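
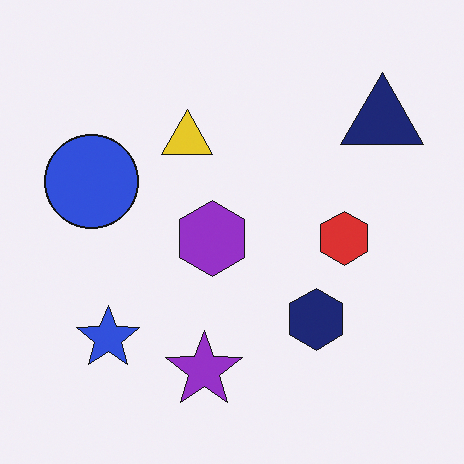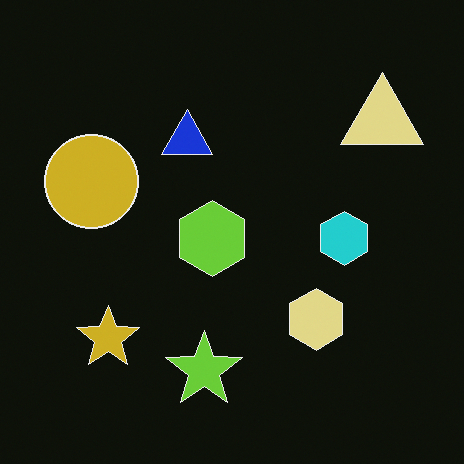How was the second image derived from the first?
It was color-inverted (negative).

The light background has become dark and every shape's color is its complement — a photographic negative.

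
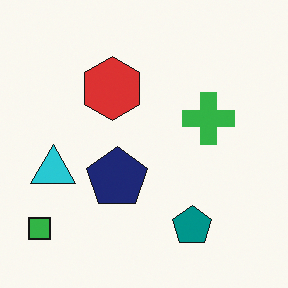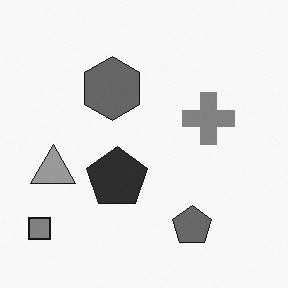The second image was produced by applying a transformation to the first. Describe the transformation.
The second image is the first converted to grayscale.

All color is removed — every shape is now a shade of grey.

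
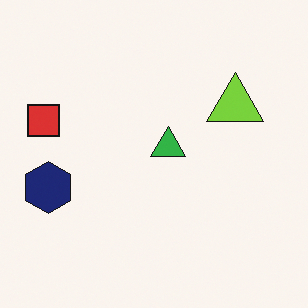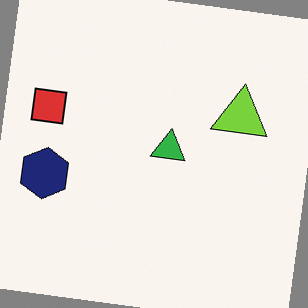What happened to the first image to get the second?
The transformation is: rotated clockwise by a few degrees.

Every shape is tilted by the same angle and the image corners show triangular fill wedges — a whole-image rotation by a non-right angle.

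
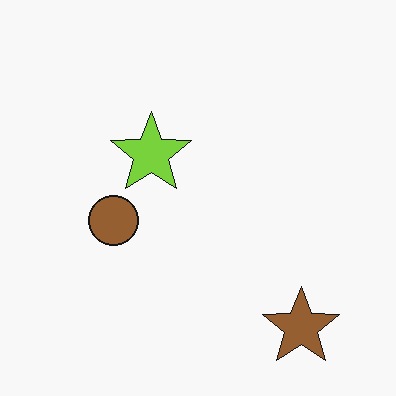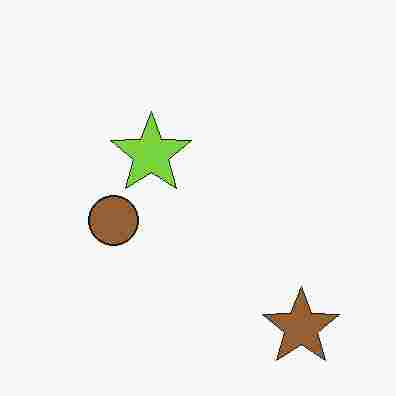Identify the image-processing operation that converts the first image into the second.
The second image is the first heavily JPEG-compressed with obvious blocking artifacts.

Blocky 8×8 compression artifacts appear around shape edges and the flat background shows ringing — characteristic JPEG degradation.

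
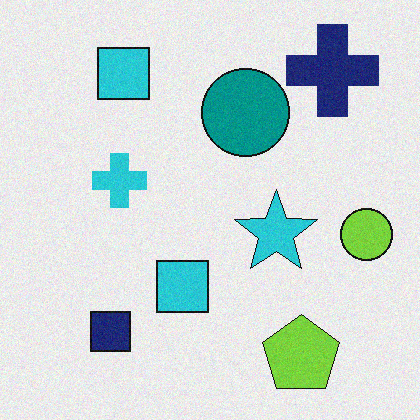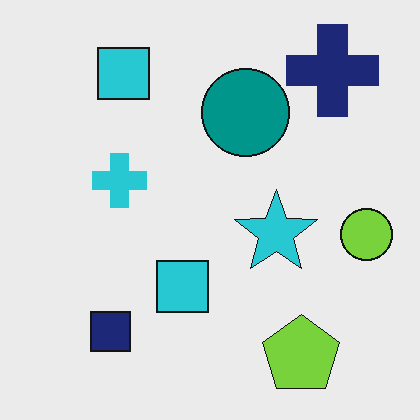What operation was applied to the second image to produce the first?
The image was degraded with subtle gaussian noise.

Random speckle covers the whole image, including the flat background.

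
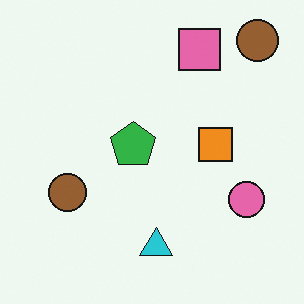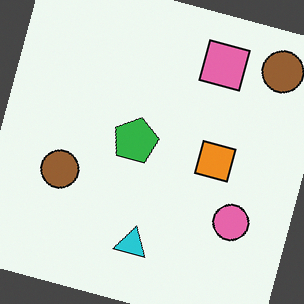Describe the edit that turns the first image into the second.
The image was rotated clockwise by a moderate amount.

Every shape is tilted by the same angle and the image corners show triangular fill wedges — a whole-image rotation by a non-right angle.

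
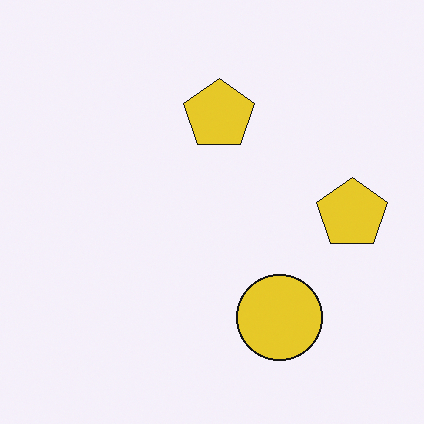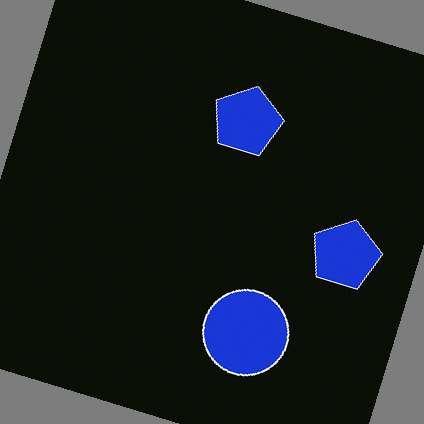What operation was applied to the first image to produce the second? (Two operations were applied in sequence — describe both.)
It was rotated clockwise by a clearly visible amount, then color-inverted (negative).

Every shape is tilted by the same angle and the image corners show triangular fill wedges — a whole-image rotation by a non-right angle. The light background has become dark and every shape's color is its complement — a photographic negative.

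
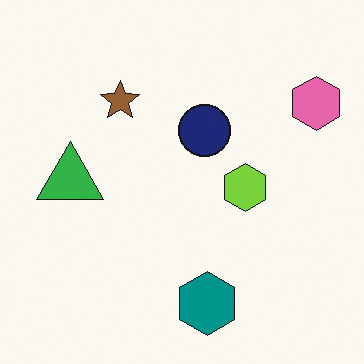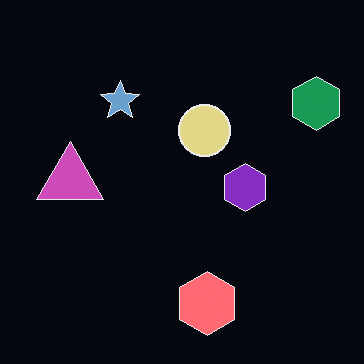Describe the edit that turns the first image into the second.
Color-inverted (negative).

The light background has become dark and every shape's color is its complement — a photographic negative.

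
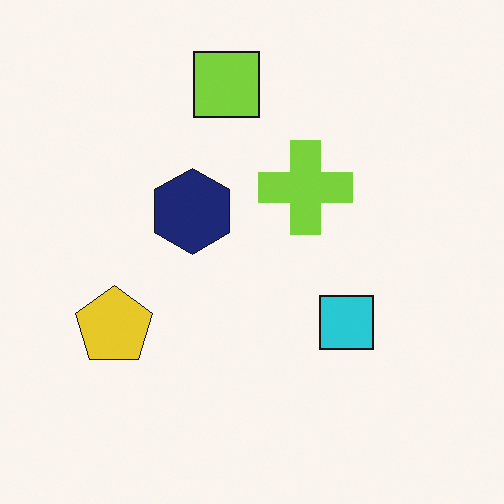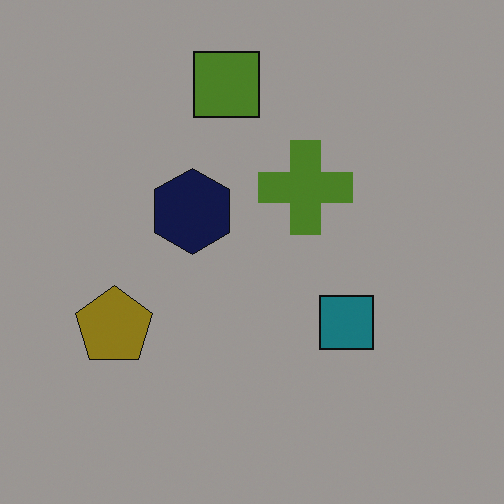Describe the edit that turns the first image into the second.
The image was darkened a lot.

Every pixel — background and shapes alike — is uniformly darkened.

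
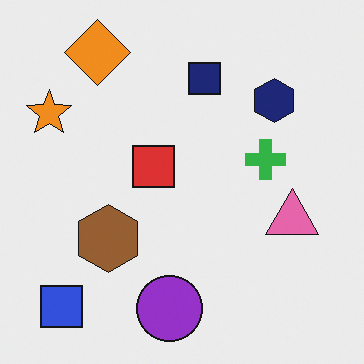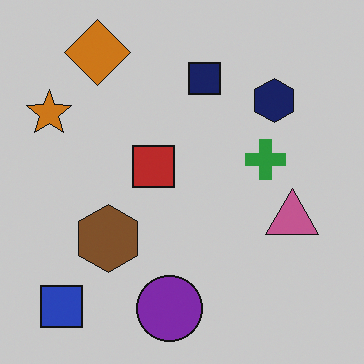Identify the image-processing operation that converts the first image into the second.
The image was darkened a little.

Every pixel — background and shapes alike — is uniformly darkened.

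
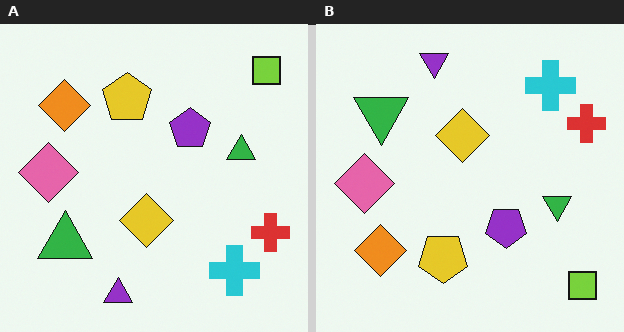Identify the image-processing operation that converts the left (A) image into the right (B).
This is the original image flipped vertically (top ↔ bottom).

The purple triangle is in the bottom of the left (A) image and the top of the right (B) — shapes on opposite sides of the horizontal midline have swapped in a mirror flip.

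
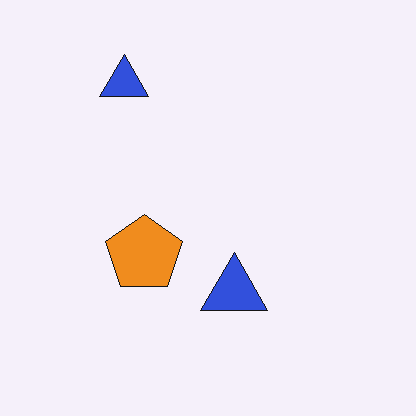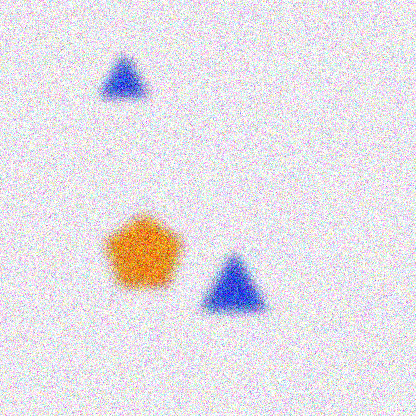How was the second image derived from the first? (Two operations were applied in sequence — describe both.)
It was strongly gaussian-blurred, then degraded with a thick layer of grain.

Shape edges and outlines are uniformly softened across the whole image. Random speckle covers the whole image, including the flat background.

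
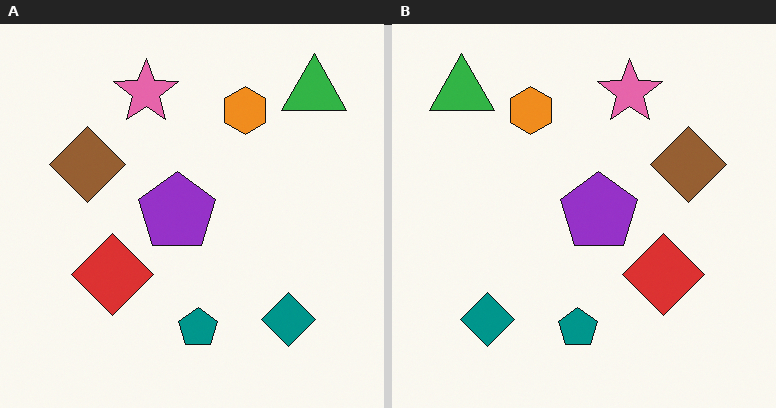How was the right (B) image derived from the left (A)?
The right (B) image is the left (A) flipped horizontally (left ↔ right).

The green triangle is in the top-right of the left (A) image and the top-left of the right (B) — shapes on opposite sides of the vertical midline have swapped in a mirror flip.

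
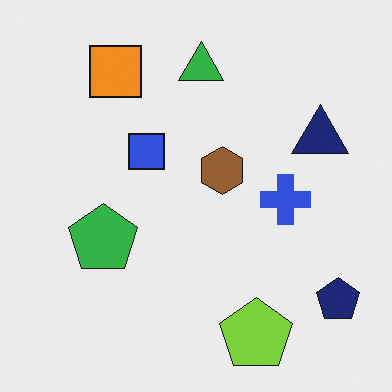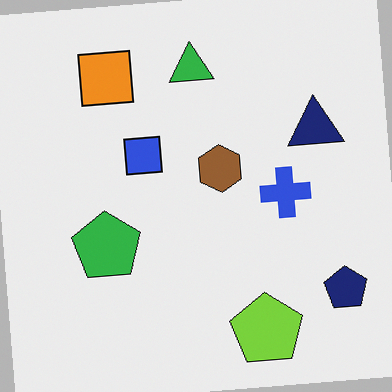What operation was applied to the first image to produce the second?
This is the original image rotated counter-clockwise by a slight angle.

Every shape is tilted by the same angle and the image corners show triangular fill wedges — a whole-image rotation by a non-right angle.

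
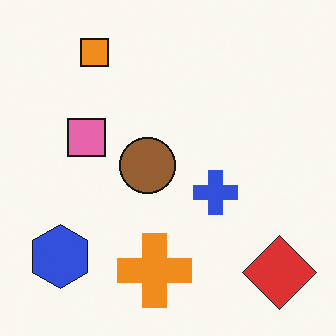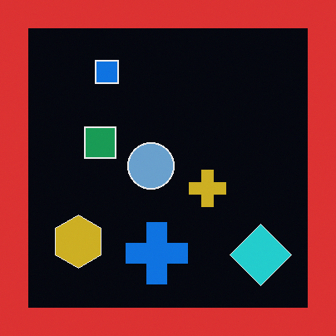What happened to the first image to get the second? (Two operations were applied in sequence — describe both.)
The second image is the first color-inverted (negative), then framed with a red border.

The light background has become dark and every shape's color is its complement — a photographic negative. A solid red frame runs around the edge of the second image, with the content slightly shrunk inside it.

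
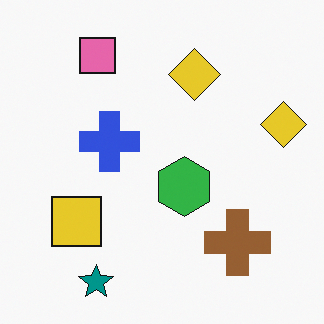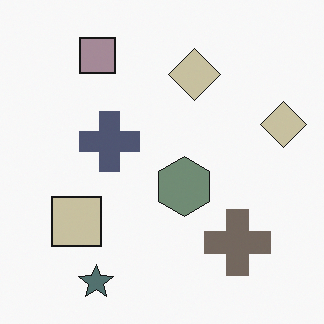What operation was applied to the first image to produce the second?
The transformation is: heavily desaturated.

All colors are more muted and greyish — a global saturation change.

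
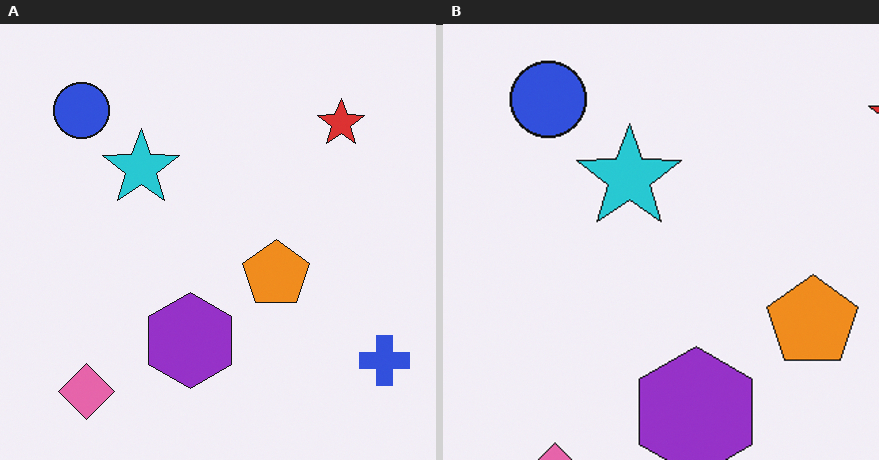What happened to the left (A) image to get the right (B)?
The transformation is: cropped to a modestly smaller region and rescaled.

The visible shapes are larger and the field of view is narrower; shapes near the original edges may be partly or wholly outside the frame — a crop-and-rescale.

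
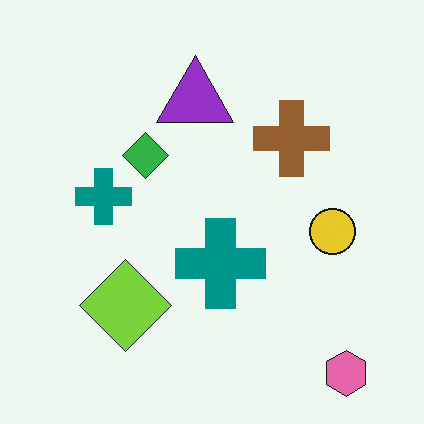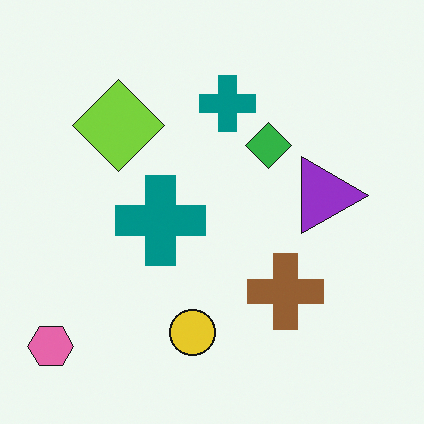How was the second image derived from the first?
This is the original image rotated 90° clockwise.

The pink hexagon sits in the bottom-right of the first image and the bottom-left of the second — consistent with a whole-image 90° clockwise rotation.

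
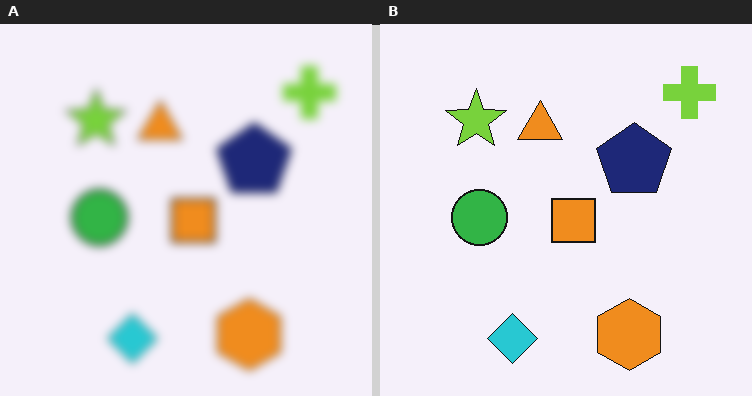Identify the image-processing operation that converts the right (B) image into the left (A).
It was moderately blurred.

Shape edges and outlines are uniformly softened across the whole image.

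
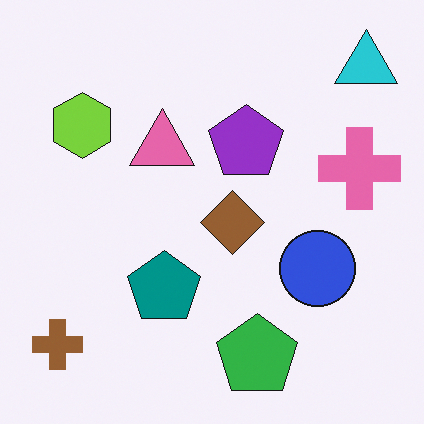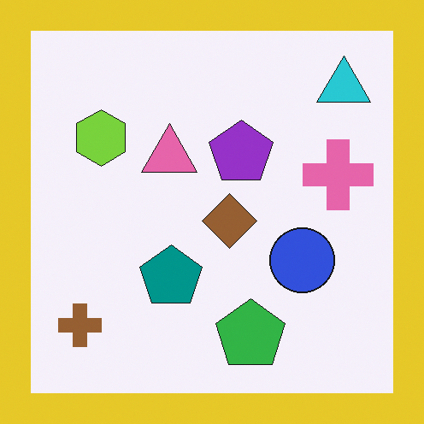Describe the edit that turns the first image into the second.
The second image is the first framed with a yellow border.

A solid yellow frame runs around the edge of the second image, with the content slightly shrunk inside it.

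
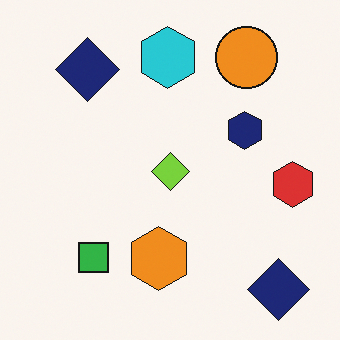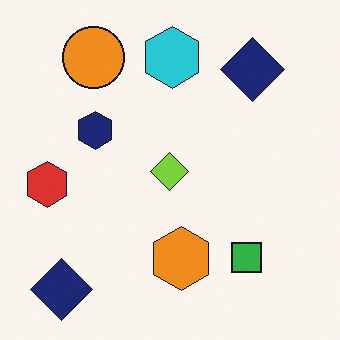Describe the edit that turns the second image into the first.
The first image is the second flipped horizontally (left ↔ right).

The red hexagon is in the left of the second image and the right of the first — shapes on opposite sides of the vertical midline have swapped in a mirror flip.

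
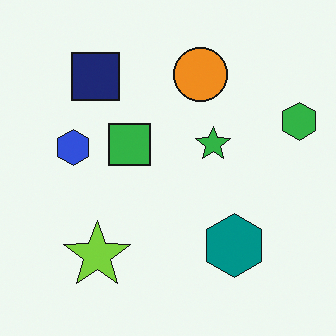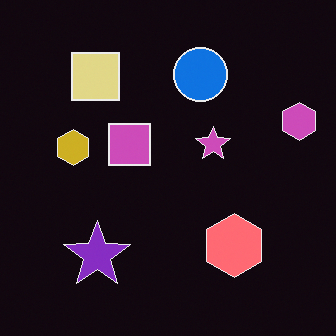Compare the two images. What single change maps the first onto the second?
It was color-inverted (negative).

The light background has become dark and every shape's color is its complement — a photographic negative.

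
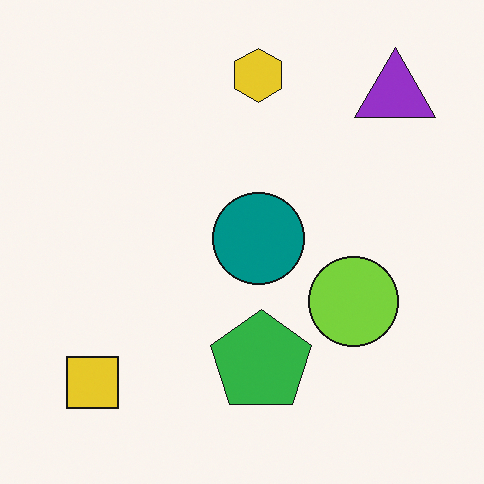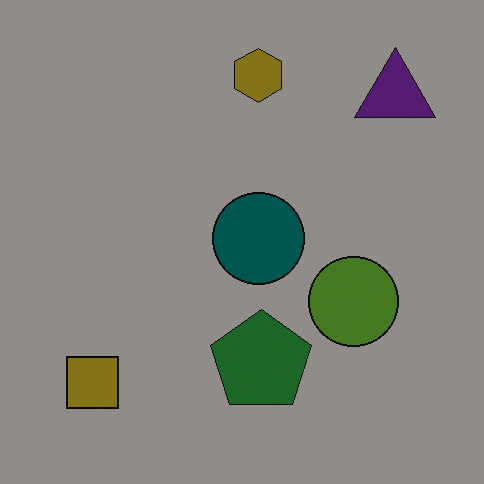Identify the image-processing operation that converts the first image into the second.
It was noticeably darkened.

Every pixel — background and shapes alike — is uniformly darkened.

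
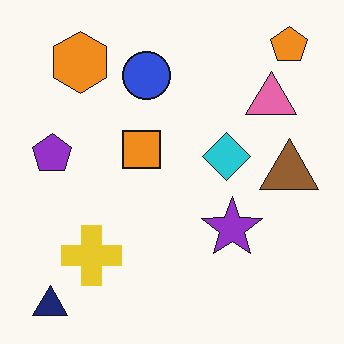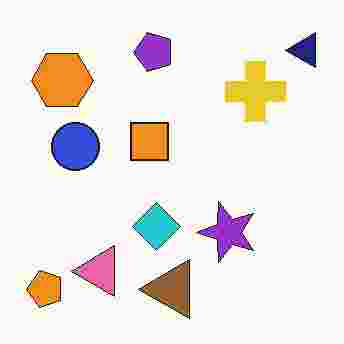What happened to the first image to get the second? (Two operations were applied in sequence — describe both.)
The image was transposed (reflected across the top-left ↔ bottom-right diagonal), then degraded with heavy JPEG compression.

Shapes have swapped their row and column positions — what was in the top-right is now in the bottom-left — a diagonal reflection. Blocky 8×8 compression artifacts appear around shape edges and the flat background shows ringing — characteristic JPEG degradation.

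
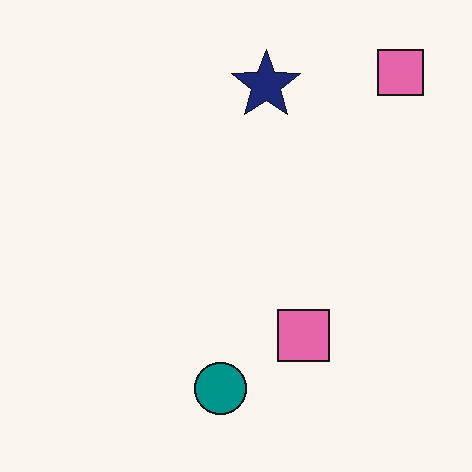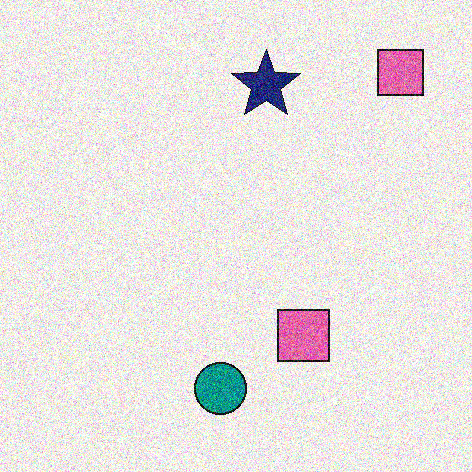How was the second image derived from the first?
The transformation is: degraded with heavy additive noise.

Random speckle covers the whole image, including the flat background.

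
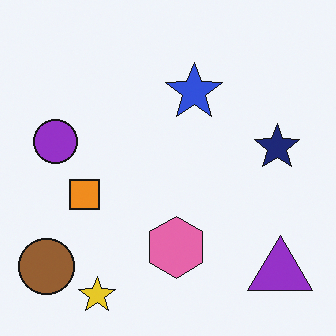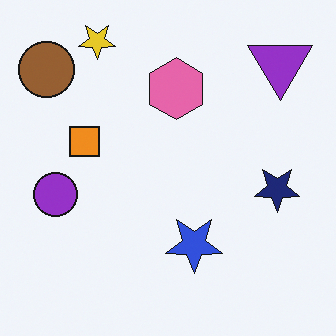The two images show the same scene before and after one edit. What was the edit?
It was flipped vertically (top ↔ bottom).

The yellow star is in the bottom-left of the first image and the top-left of the second — shapes on opposite sides of the horizontal midline have swapped in a mirror flip.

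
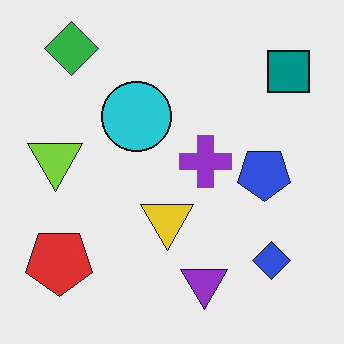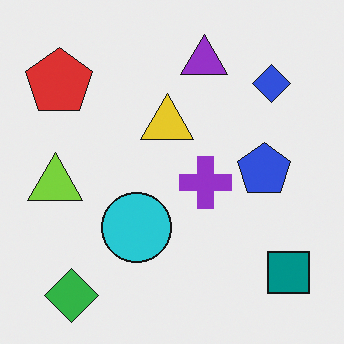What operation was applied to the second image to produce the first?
Flipped vertically (top ↔ bottom).

The green diamond is in the bottom-left of the second image and the top-left of the first — shapes on opposite sides of the horizontal midline have swapped in a mirror flip.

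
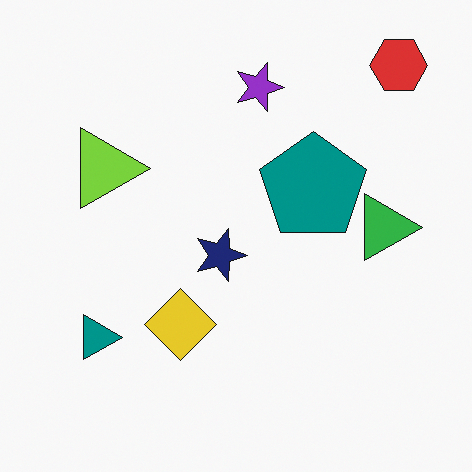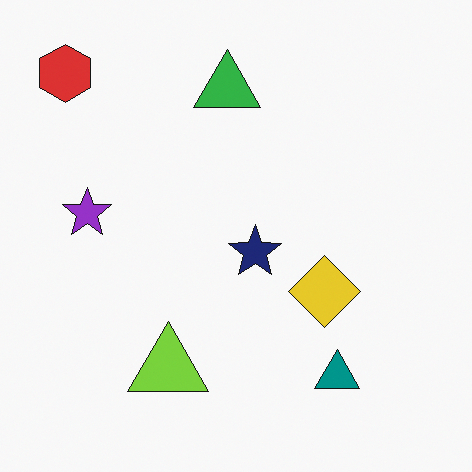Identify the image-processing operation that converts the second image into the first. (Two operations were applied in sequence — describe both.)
It was rotated 90° clockwise, then overlaid with an additional teal pentagon.

The red hexagon sits in the top-left of the second image and the top-right of the first — consistent with a whole-image 90° clockwise rotation. A teal pentagon appears in the first image that is absent from the second.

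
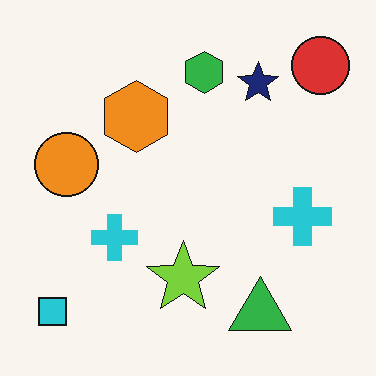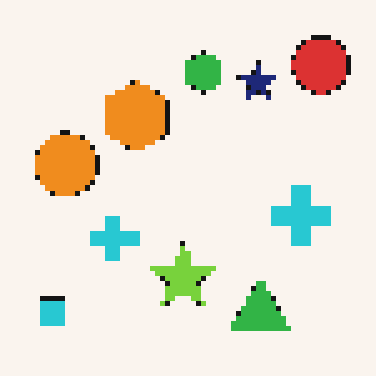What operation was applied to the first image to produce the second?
The image was lightly pixelated (a mild mosaic effect).

Shapes are reduced to large square blocks; fine edges and outlines are lost — a downscale-then-upscale (mosaic) effect.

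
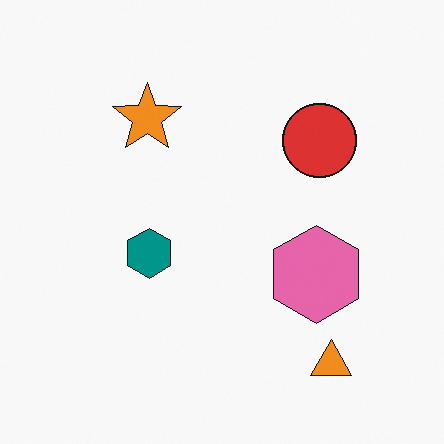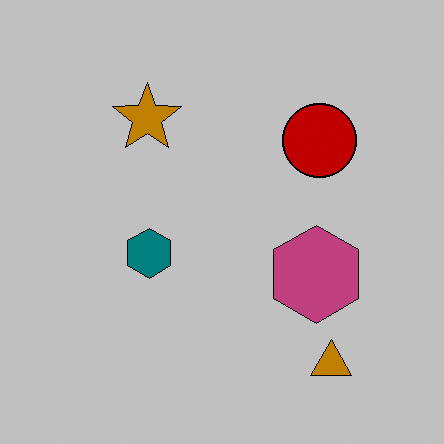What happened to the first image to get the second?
The image was aggressively posterized.

Each flat color has snapped to a coarser quantized level — most visibly, the near-white background has dropped to a flat grey.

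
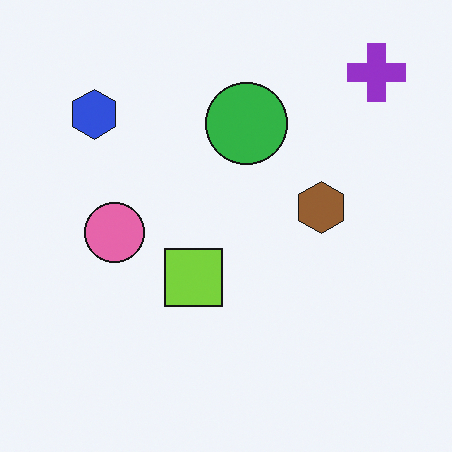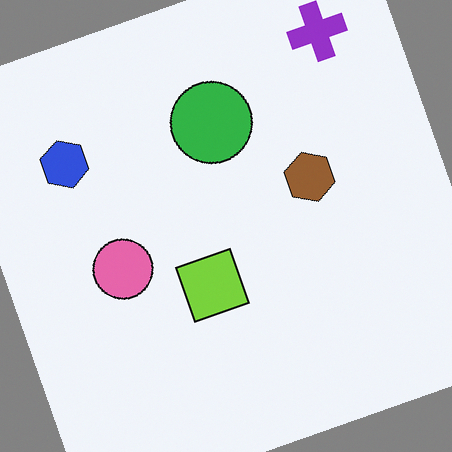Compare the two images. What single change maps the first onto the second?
The second image is the first rotated counter-clockwise by a moderate amount.

Every shape is tilted by the same angle and the image corners show triangular fill wedges — a whole-image rotation by a non-right angle.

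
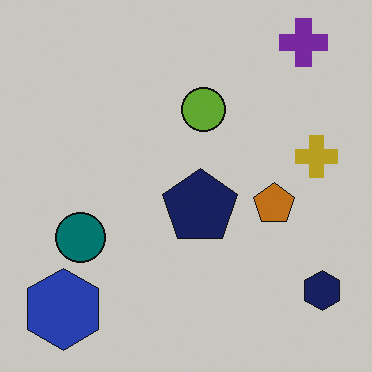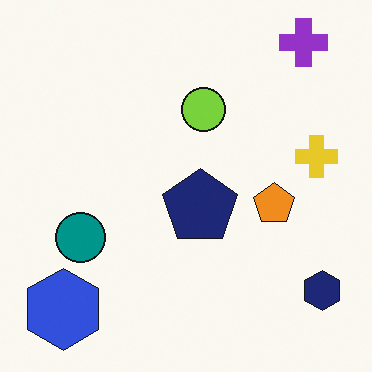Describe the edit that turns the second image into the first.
The image was darkened a little.

Every pixel — background and shapes alike — is uniformly darkened.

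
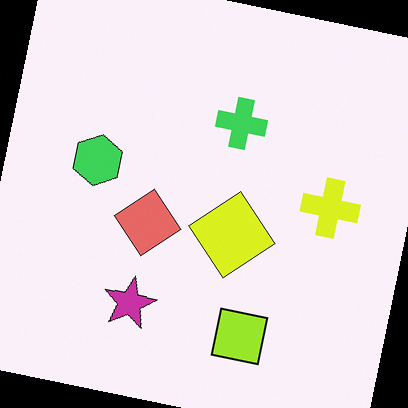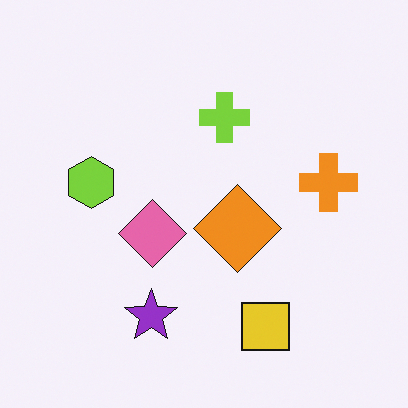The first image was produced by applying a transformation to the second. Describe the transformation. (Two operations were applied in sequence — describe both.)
It was hue-shifted slightly, then rotated clockwise by a few degrees.

Every shape's color has rotated by the same amount around the hue wheel — a uniform hue shift. Every shape is tilted by the same angle and the image corners show triangular fill wedges — a whole-image rotation by a non-right angle.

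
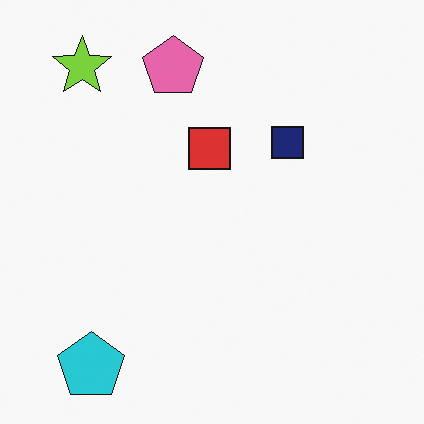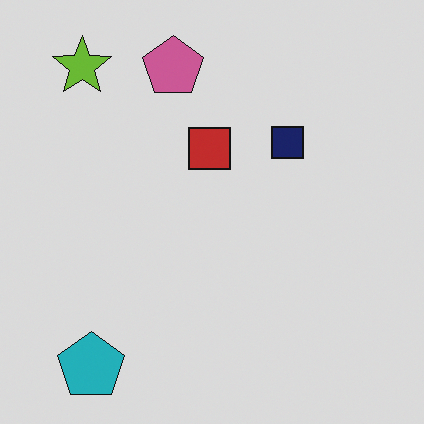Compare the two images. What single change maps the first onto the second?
This is the original image slightly darkened.

Every pixel — background and shapes alike — is uniformly darkened.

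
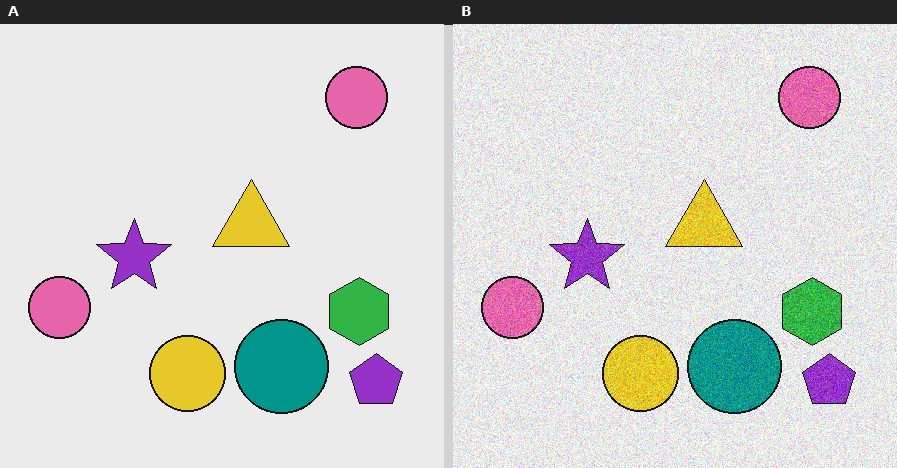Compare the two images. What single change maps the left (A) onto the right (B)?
The image was degraded with visible gaussian noise.

Random speckle covers the whole image, including the flat background.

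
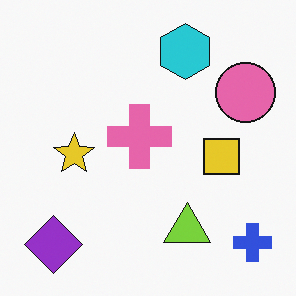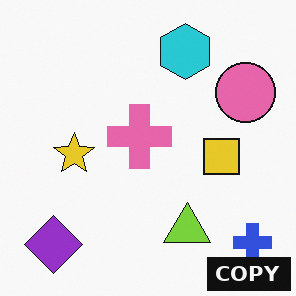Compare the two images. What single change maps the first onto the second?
The transformation is: watermarked with the text "COPY" in the lower-right corner.

A dark label reading "COPY" appears in the lower-right corner.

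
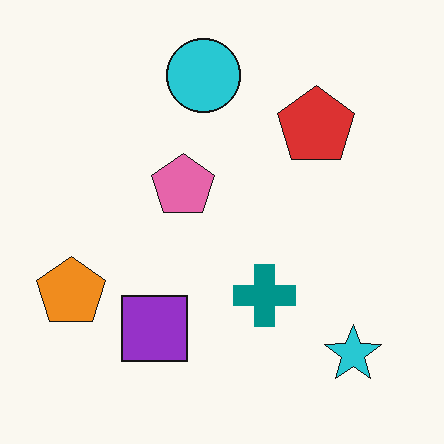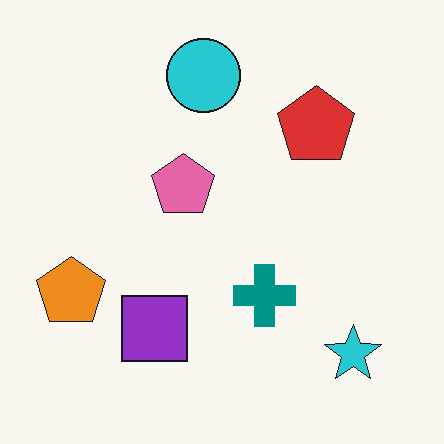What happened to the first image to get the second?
This is the original image given moderate JPEG compression.

Blocky 8×8 compression artifacts appear around shape edges and the flat background shows ringing — characteristic JPEG degradation.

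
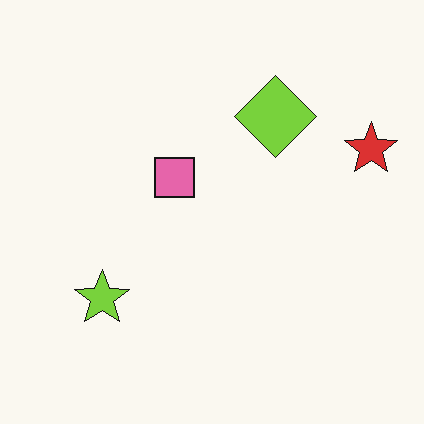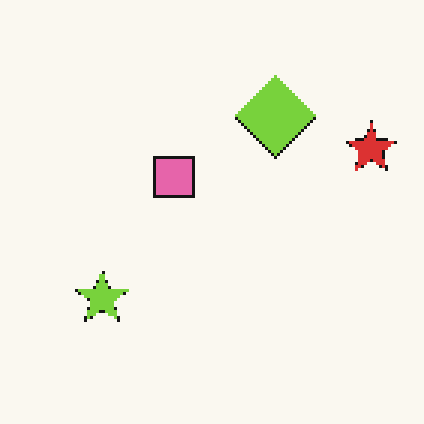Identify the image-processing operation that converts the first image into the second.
Mildly pixelated.

Shapes are reduced to large square blocks; fine edges and outlines are lost — a downscale-then-upscale (mosaic) effect.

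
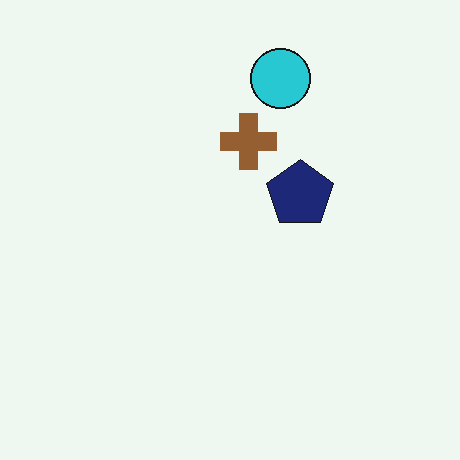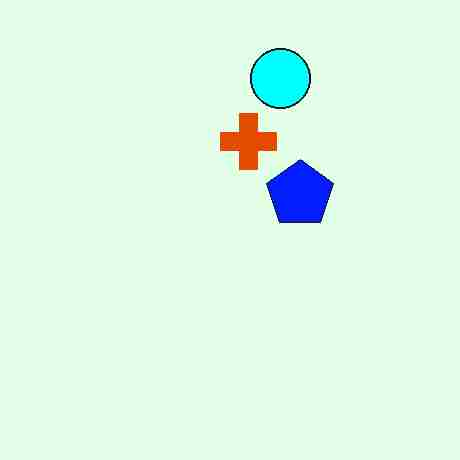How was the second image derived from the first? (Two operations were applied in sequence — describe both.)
The image was heavily oversaturated, then heavily JPEG-compressed with obvious blocking artifacts.

All colors are more vivid — a global saturation change. Blocky 8×8 compression artifacts appear around shape edges and the flat background shows ringing — characteristic JPEG degradation.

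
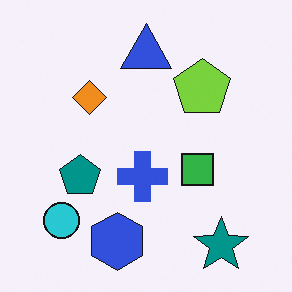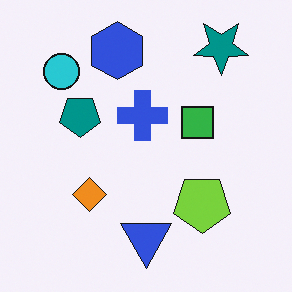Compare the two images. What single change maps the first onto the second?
The transformation is: flipped vertically (top ↔ bottom).

The teal star is in the bottom-right of the first image and the top-right of the second — shapes on opposite sides of the horizontal midline have swapped in a mirror flip.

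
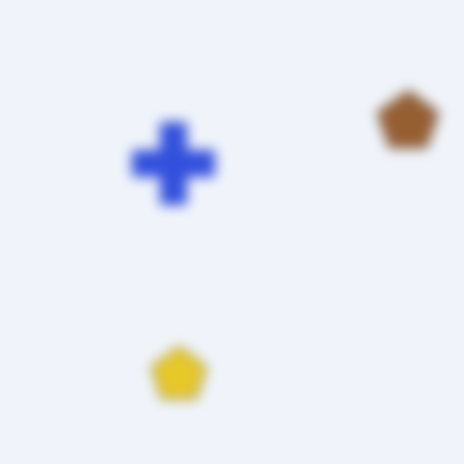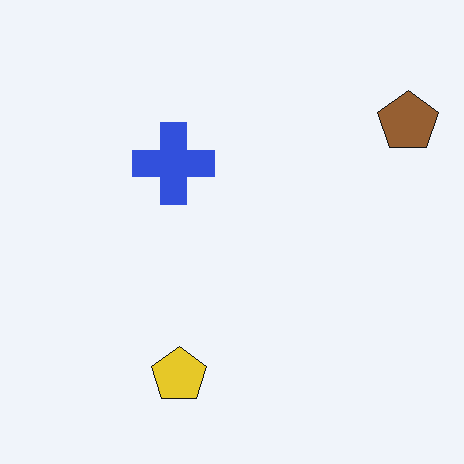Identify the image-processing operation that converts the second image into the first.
This is the original image heavily blurred.

Shape edges and outlines are uniformly softened across the whole image.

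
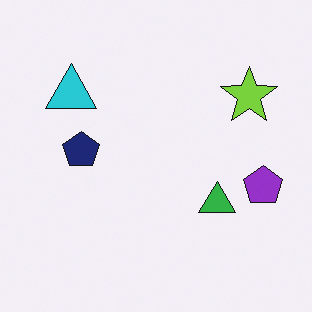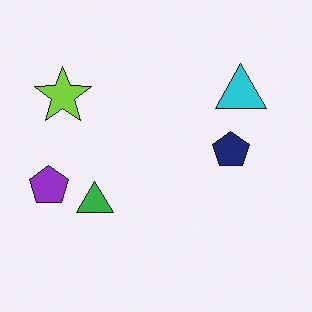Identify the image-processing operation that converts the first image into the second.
Flipped horizontally (left ↔ right).

The purple pentagon is in the right of the first image and the left of the second — shapes on opposite sides of the vertical midline have swapped in a mirror flip.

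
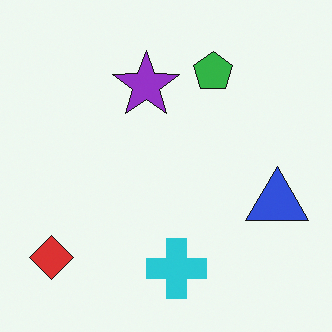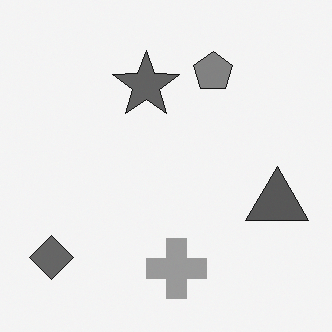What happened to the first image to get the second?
The image was converted to grayscale.

All color is removed — every shape is now a shade of grey.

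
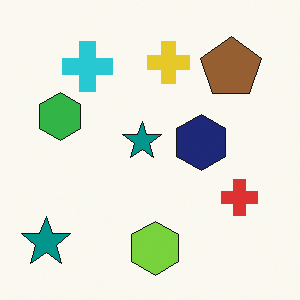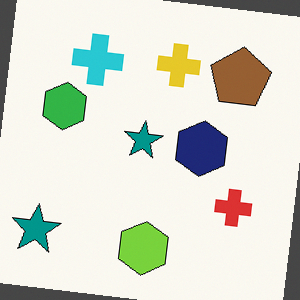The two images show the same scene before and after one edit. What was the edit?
The transformation is: rotated clockwise by a slight angle.

Every shape is tilted by the same angle and the image corners show triangular fill wedges — a whole-image rotation by a non-right angle.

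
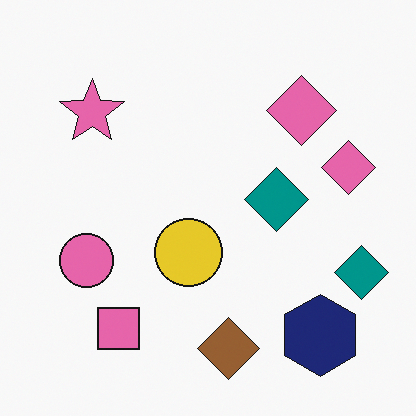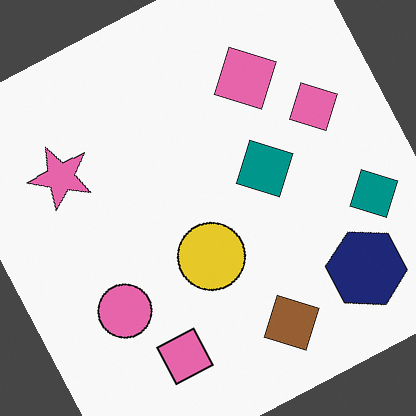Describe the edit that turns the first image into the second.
The transformation is: rotated counter-clockwise by a clearly visible amount.

Every shape is tilted by the same angle and the image corners show triangular fill wedges — a whole-image rotation by a non-right angle.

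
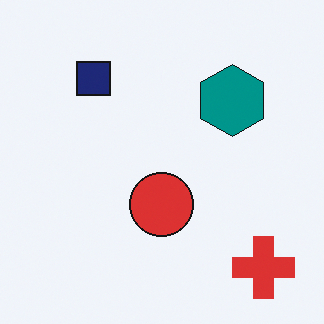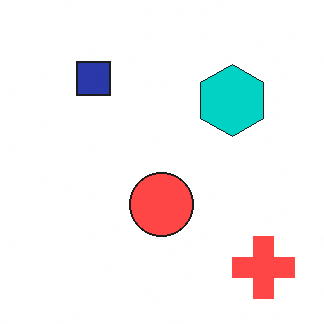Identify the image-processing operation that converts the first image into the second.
This is the original image noticeably brightened.

Every pixel — background and shapes alike — is uniformly brightened.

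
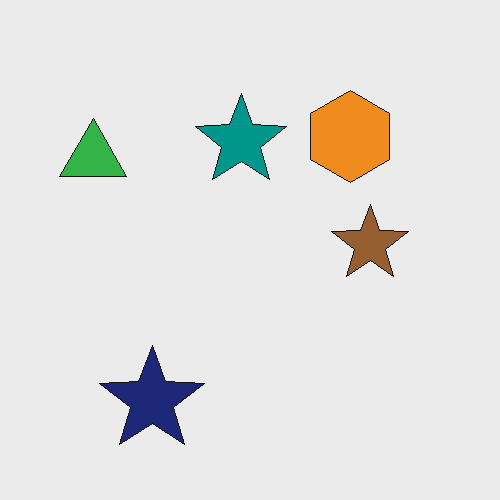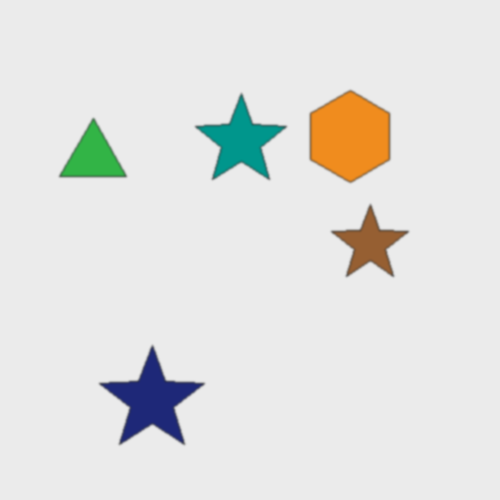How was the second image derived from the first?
Given a subtle gaussian blur.

Shape edges and outlines are uniformly softened across the whole image.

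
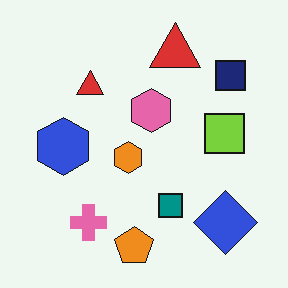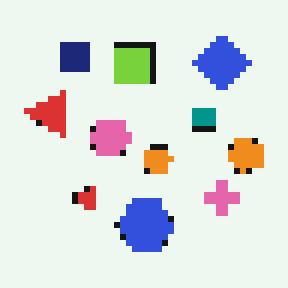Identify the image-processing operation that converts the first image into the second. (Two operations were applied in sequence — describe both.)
The image was moderately pixelated, then rotated 90° counter-clockwise.

Shapes are reduced to large square blocks; fine edges and outlines are lost — a downscale-then-upscale (mosaic) effect. The blue diamond sits in the bottom-right of the first image and the top-right of the second — consistent with a whole-image 90° counter-clockwise rotation.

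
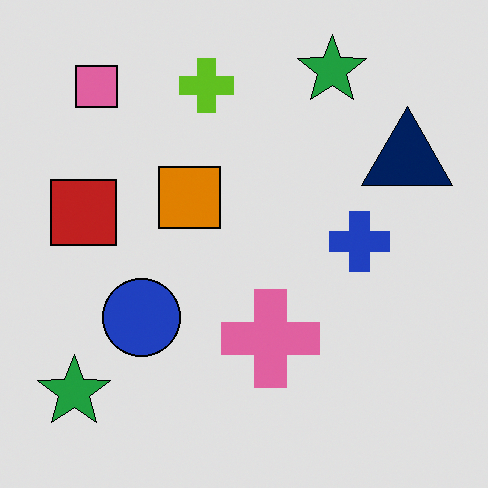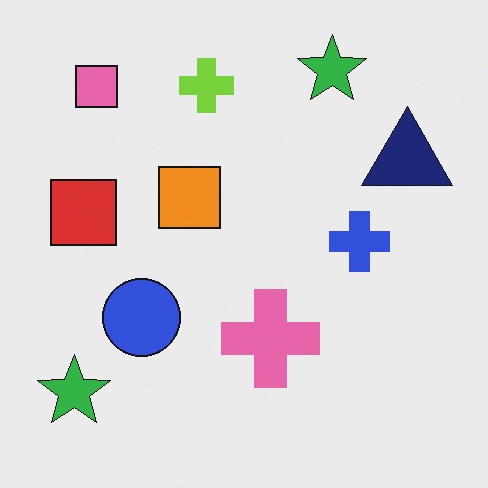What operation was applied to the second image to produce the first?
It was moderately posterized.

Each flat color has snapped to a coarser quantized level — most visibly, the near-white background has dropped to a flat grey.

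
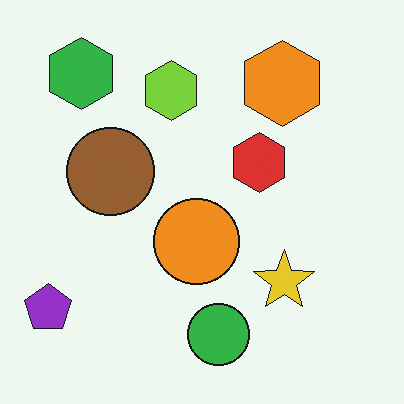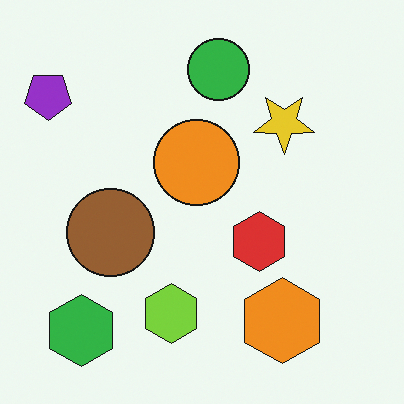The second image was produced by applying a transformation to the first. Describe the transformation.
The transformation is: flipped vertically (top ↔ bottom).

The green circle is in the bottom of the first image and the top of the second — shapes on opposite sides of the horizontal midline have swapped in a mirror flip.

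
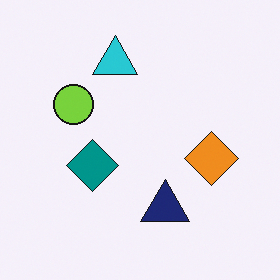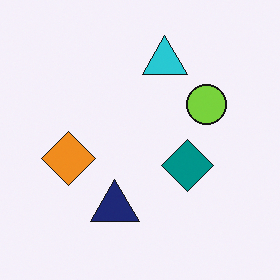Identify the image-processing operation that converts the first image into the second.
Flipped horizontally (left ↔ right).

The orange diamond is in the right of the first image and the left of the second — shapes on opposite sides of the vertical midline have swapped in a mirror flip.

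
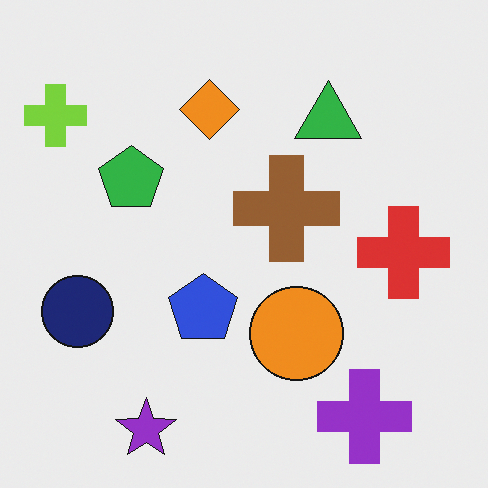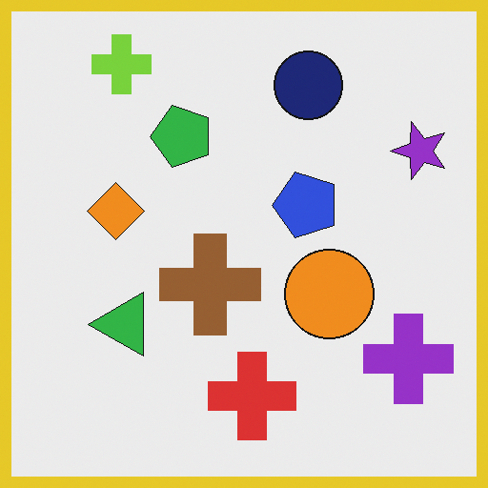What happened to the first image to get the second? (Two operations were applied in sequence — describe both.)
The transformation is: transposed (reflected across the top-left ↔ bottom-right diagonal), then framed with a yellow border.

Shapes have swapped their row and column positions — what was in the top-right is now in the bottom-left — a diagonal reflection. A solid yellow frame runs around the edge of the second image, with the content slightly shrunk inside it.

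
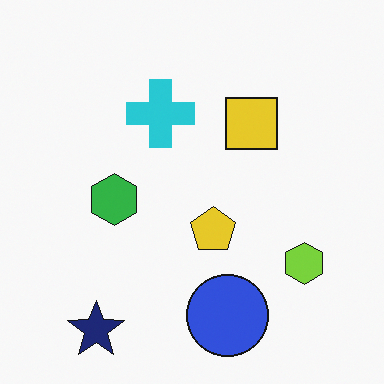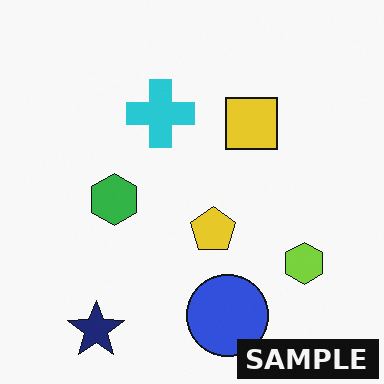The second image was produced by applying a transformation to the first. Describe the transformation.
This is the original image watermarked with the text "SAMPLE" in the lower-right corner.

A dark label reading "SAMPLE" appears in the lower-right corner.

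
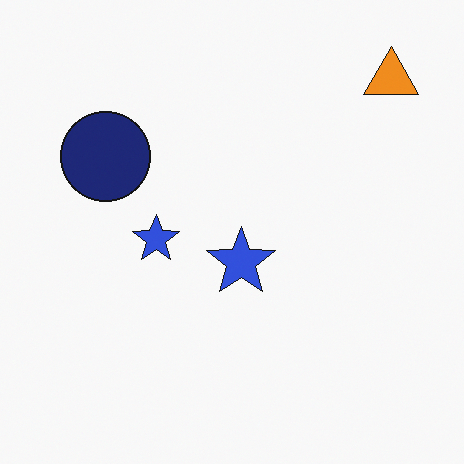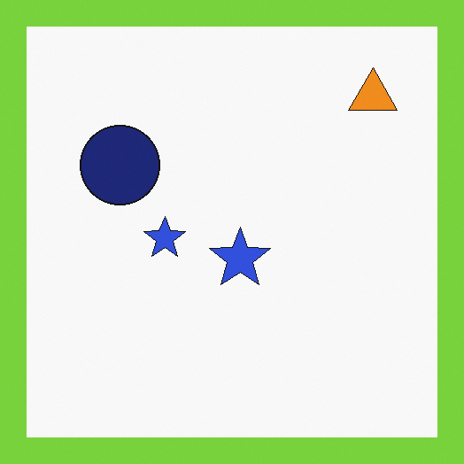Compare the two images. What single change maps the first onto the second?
It was framed with a lime border.

A solid lime frame runs around the edge of the second image, with the content slightly shrunk inside it.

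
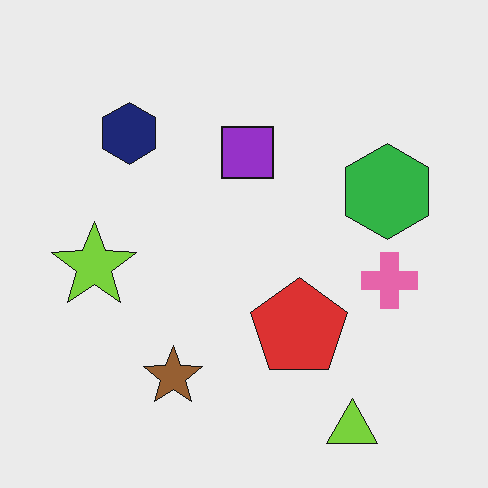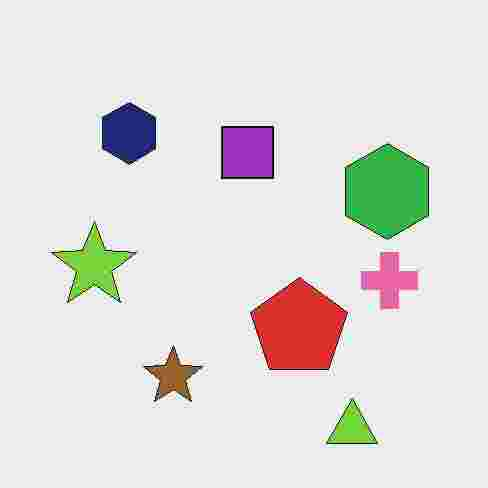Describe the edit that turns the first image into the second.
It was degraded with heavy JPEG compression.

Blocky 8×8 compression artifacts appear around shape edges and the flat background shows ringing — characteristic JPEG degradation.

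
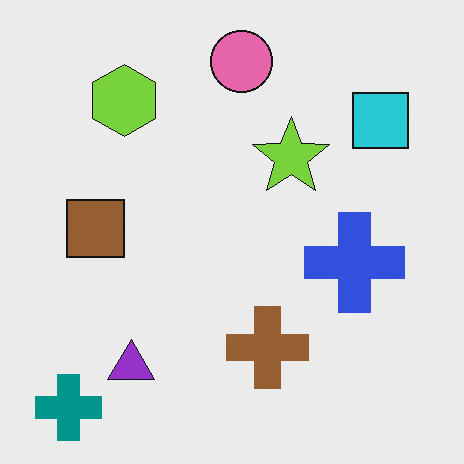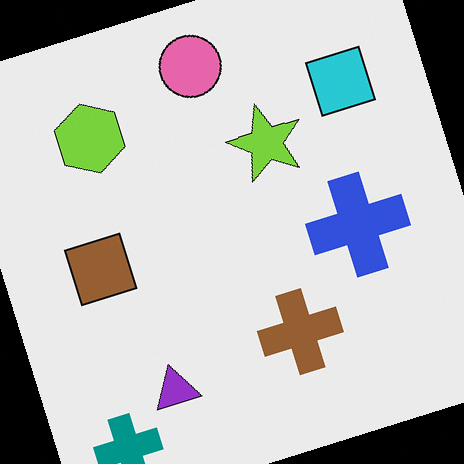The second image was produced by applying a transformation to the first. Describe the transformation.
The second image is the first rotated counter-clockwise by a moderate amount.

Every shape is tilted by the same angle and the image corners show triangular fill wedges — a whole-image rotation by a non-right angle.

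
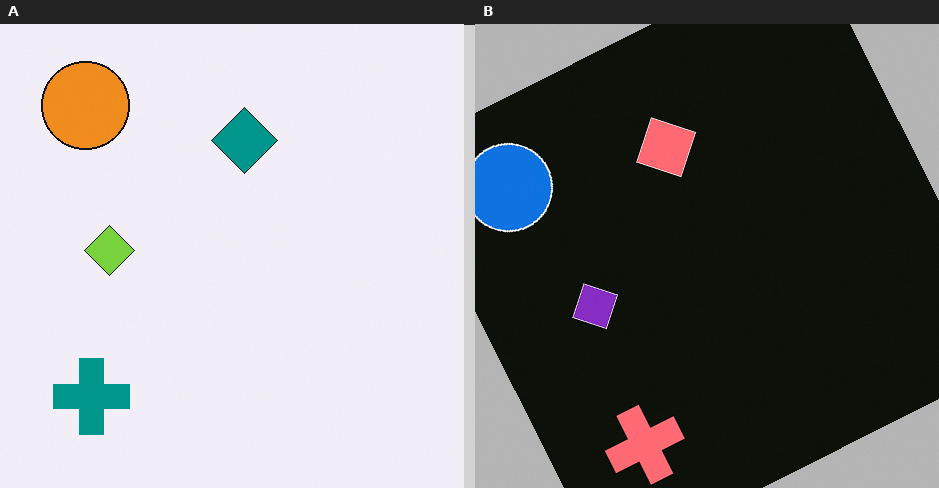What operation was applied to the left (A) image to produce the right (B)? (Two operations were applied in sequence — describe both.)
This is the original image color-inverted (negative), then rotated counter-clockwise by a moderate amount.

The light background has become dark and every shape's color is its complement — a photographic negative. Every shape is tilted by the same angle and the image corners show triangular fill wedges — a whole-image rotation by a non-right angle.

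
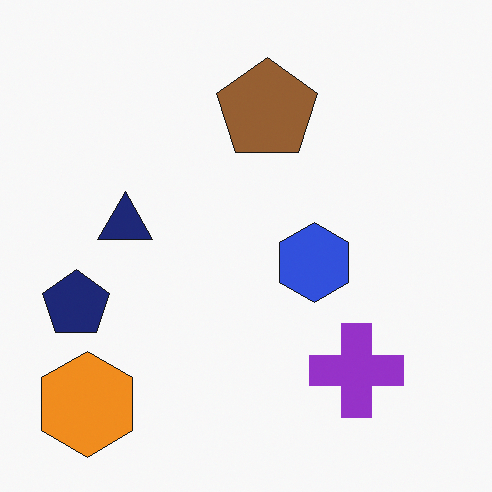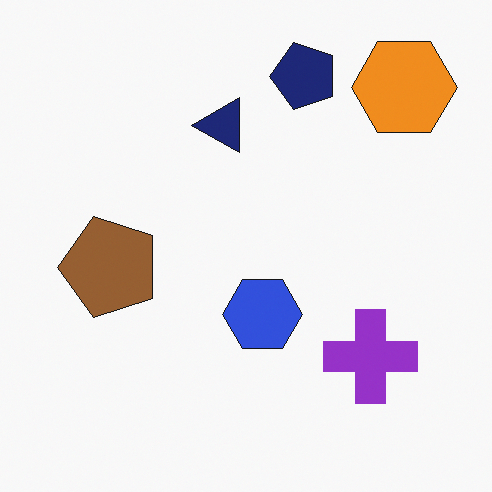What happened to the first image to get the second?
The transformation is: transposed (reflected across the top-left ↔ bottom-right diagonal).

Shapes have swapped their row and column positions — what was in the top-right is now in the bottom-left — a diagonal reflection.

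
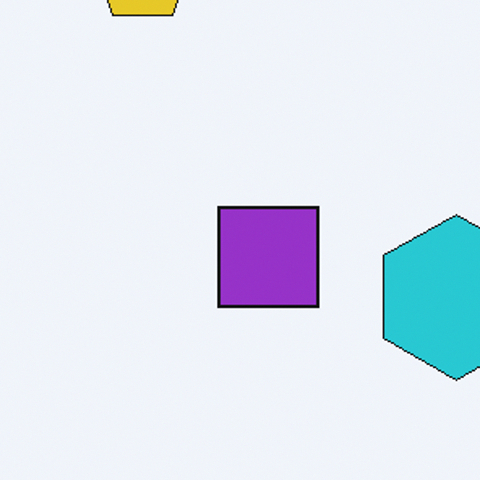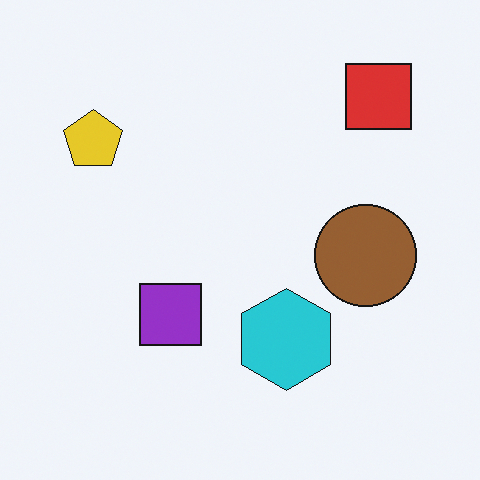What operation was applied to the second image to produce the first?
The image was cropped tightly and scaled back up.

The visible shapes are larger and the field of view is narrower; shapes near the original edges may be partly or wholly outside the frame — a crop-and-rescale.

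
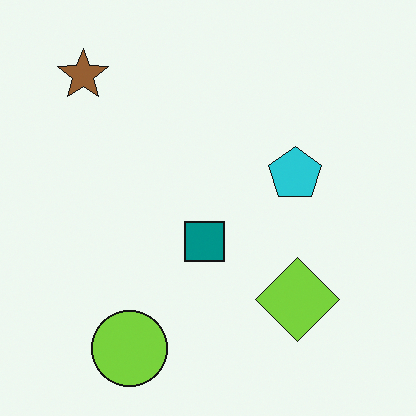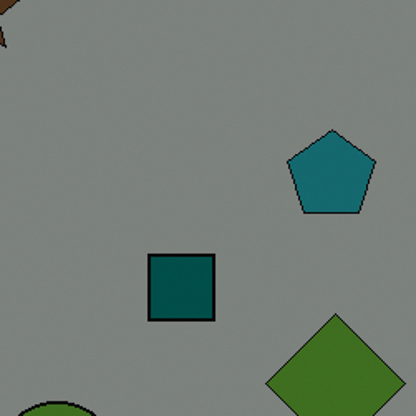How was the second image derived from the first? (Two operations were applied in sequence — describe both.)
It was cropped to a noticeably smaller region and rescaled, then darkened a lot.

The visible shapes are larger and the field of view is narrower; shapes near the original edges may be partly or wholly outside the frame — a crop-and-rescale. Every pixel — background and shapes alike — is uniformly darkened.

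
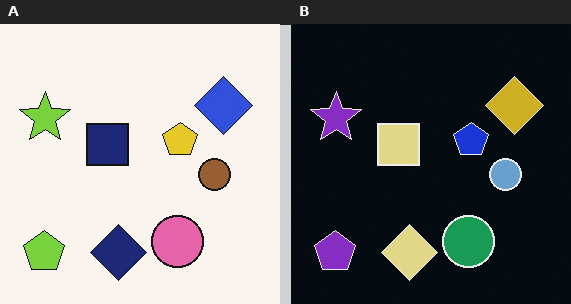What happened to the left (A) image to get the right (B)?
This is the original image color-inverted (negative).

The light background has become dark and every shape's color is its complement — a photographic negative.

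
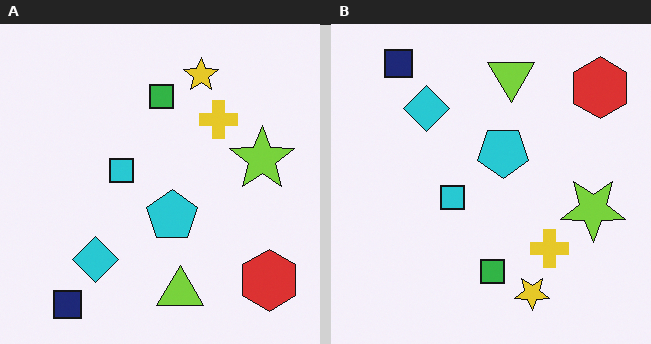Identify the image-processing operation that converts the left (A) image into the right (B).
The right (B) image is the left (A) flipped vertically (top ↔ bottom).

The navy square is in the bottom-left of the left (A) image and the top-left of the right (B) — shapes on opposite sides of the horizontal midline have swapped in a mirror flip.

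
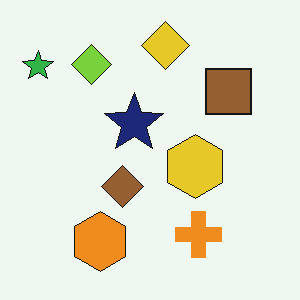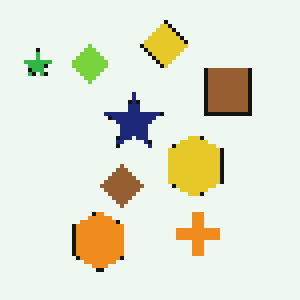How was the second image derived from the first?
The image was mildly pixelated.

Shapes are reduced to large square blocks; fine edges and outlines are lost — a downscale-then-upscale (mosaic) effect.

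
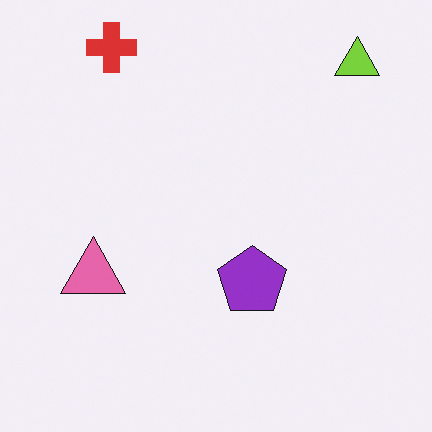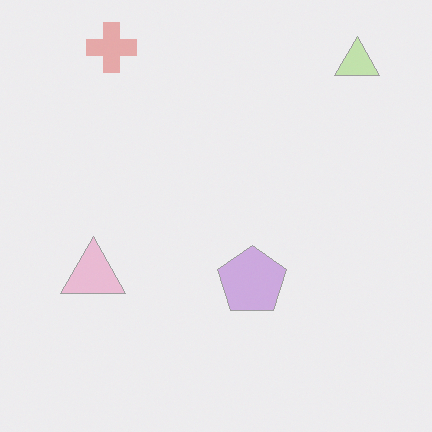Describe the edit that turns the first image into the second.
It was washed out (contrast reduced).

Tones are pushed toward mid-grey across the whole image — a global contrast change.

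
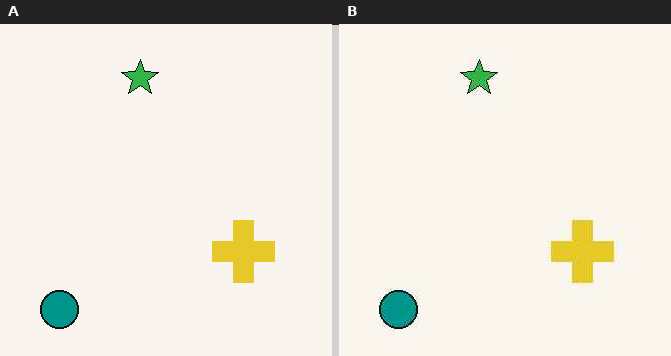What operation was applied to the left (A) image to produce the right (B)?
Given moderate JPEG compression.

Blocky 8×8 compression artifacts appear around shape edges and the flat background shows ringing — characteristic JPEG degradation.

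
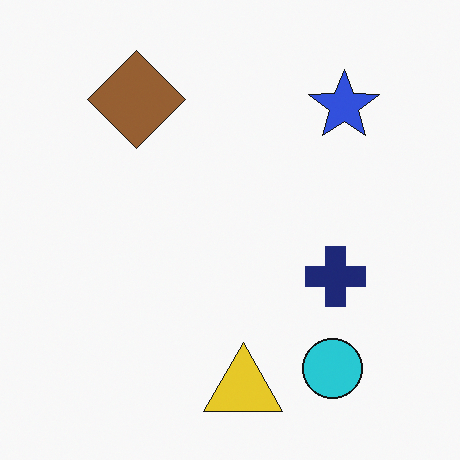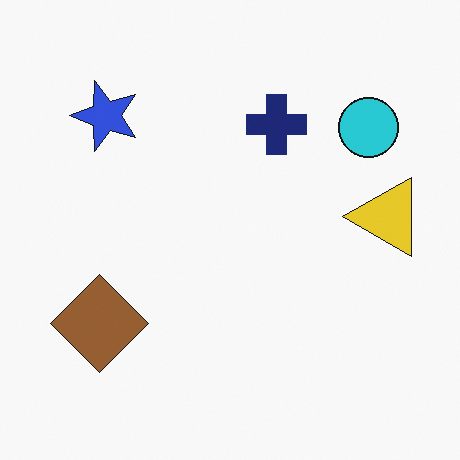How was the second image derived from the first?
Rotated 90° counter-clockwise.

The cyan circle sits in the bottom-right of the first image and the top-right of the second — consistent with a whole-image 90° counter-clockwise rotation.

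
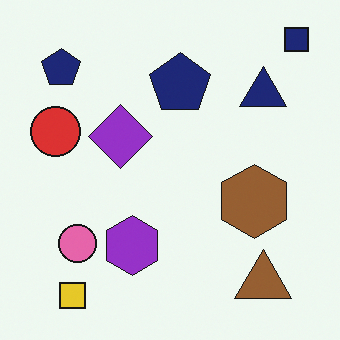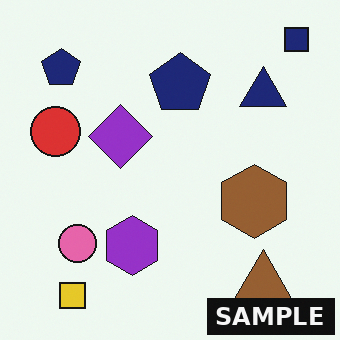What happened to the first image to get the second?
It was watermarked with the text "SAMPLE" in the lower-right corner.

A dark label reading "SAMPLE" appears in the lower-right corner.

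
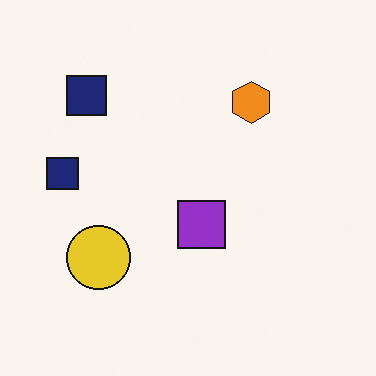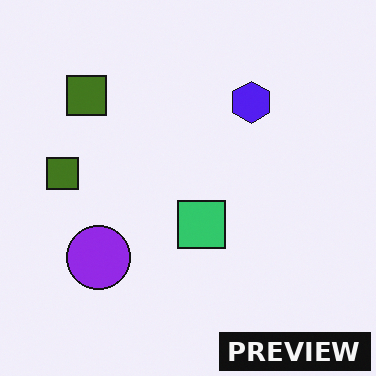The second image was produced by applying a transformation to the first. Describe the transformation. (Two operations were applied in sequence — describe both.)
Hue-shifted through roughly half the color wheel, then watermarked with the text "PREVIEW" in the lower-right corner.

Every shape's color has rotated by the same amount around the hue wheel — a uniform hue shift. A dark label reading "PREVIEW" appears in the lower-right corner.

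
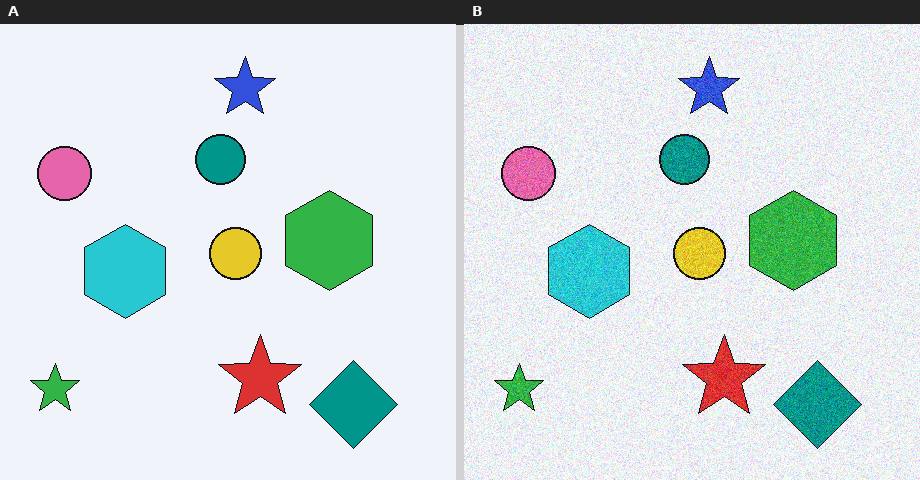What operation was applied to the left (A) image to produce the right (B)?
The transformation is: degraded with visible gaussian noise.

Random speckle covers the whole image, including the flat background.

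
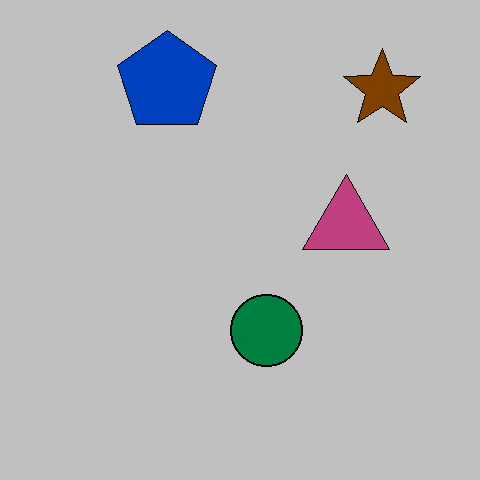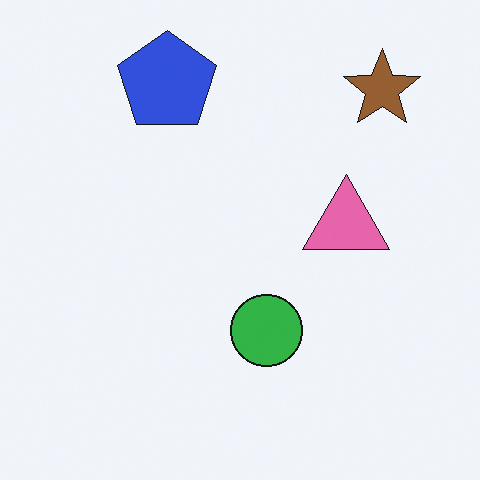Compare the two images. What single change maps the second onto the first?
The first image is the second aggressively posterized.

Each flat color has snapped to a coarser quantized level — most visibly, the near-white background has dropped to a flat grey.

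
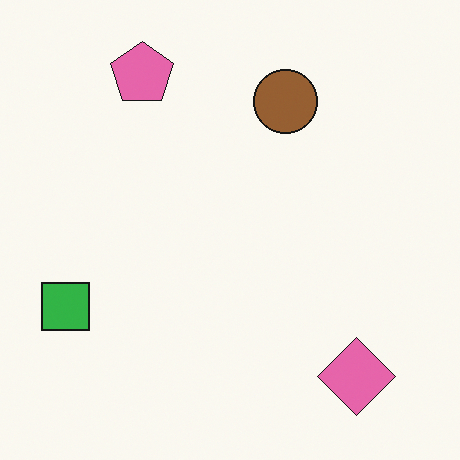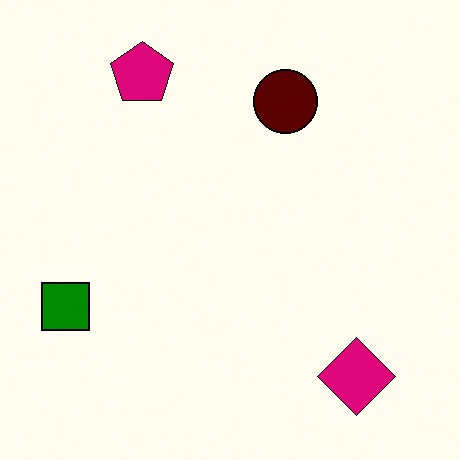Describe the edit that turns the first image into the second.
The transformation is: boosted in contrast.

Tones are pushed away from mid-grey across the whole image — a global contrast change.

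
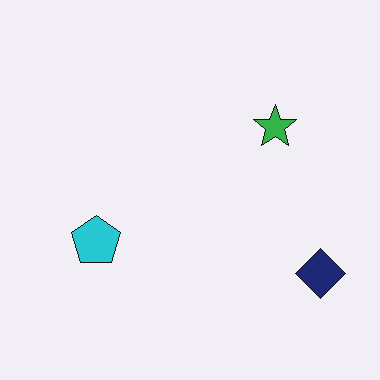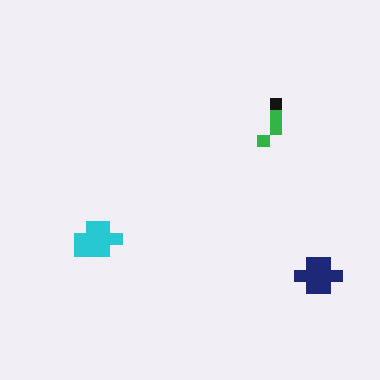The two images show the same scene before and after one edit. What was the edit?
The second image is the first heavily pixelated into large blocks.

Shapes are reduced to large square blocks; fine edges and outlines are lost — a downscale-then-upscale (mosaic) effect.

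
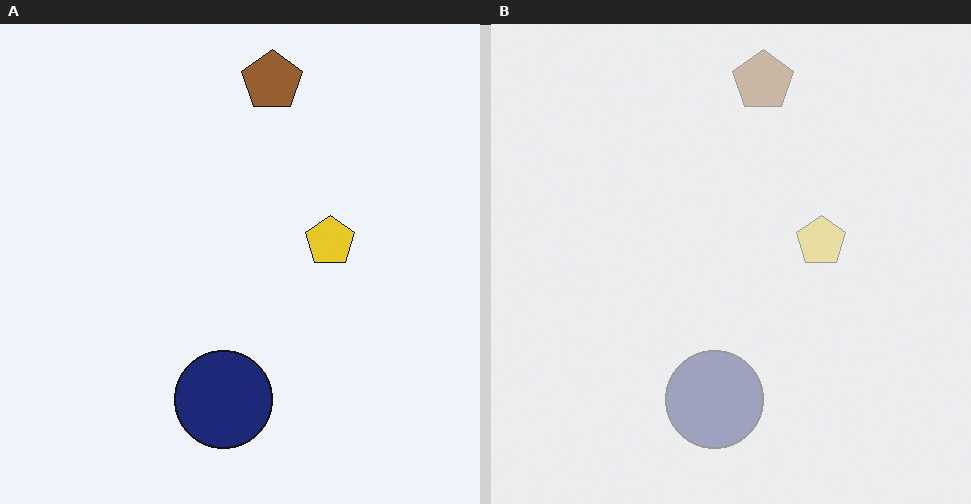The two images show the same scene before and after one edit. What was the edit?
This is the original image washed out (contrast reduced).

Tones are pushed toward mid-grey across the whole image — a global contrast change.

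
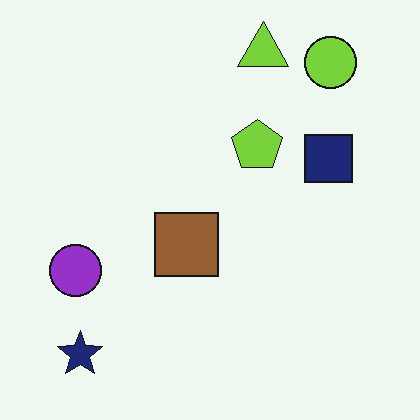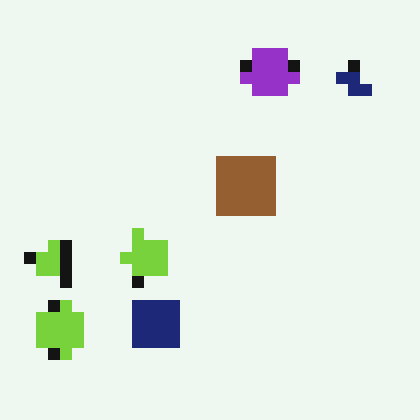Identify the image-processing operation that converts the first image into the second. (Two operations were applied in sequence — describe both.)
It was transposed (reflected across the top-left ↔ bottom-right diagonal), then coarsely pixelated.

Shapes have swapped their row and column positions — what was in the top-right is now in the bottom-left — a diagonal reflection. Shapes are reduced to large square blocks; fine edges and outlines are lost — a downscale-then-upscale (mosaic) effect.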